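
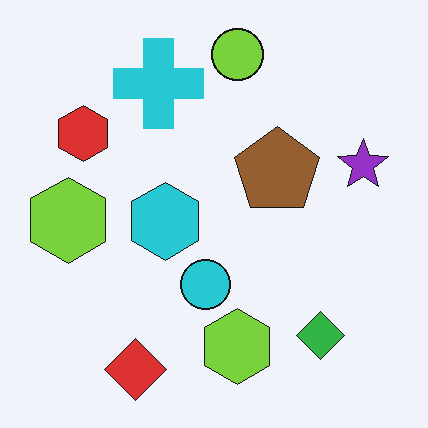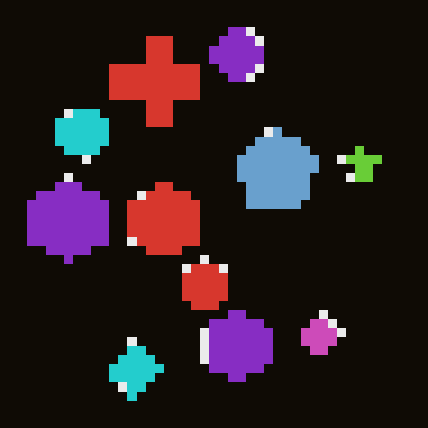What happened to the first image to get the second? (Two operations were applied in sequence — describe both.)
This is the original image color-inverted (negative), then coarsely pixelated.

The light background has become dark and every shape's color is its complement — a photographic negative. Shapes are reduced to large square blocks; fine edges and outlines are lost — a downscale-then-upscale (mosaic) effect.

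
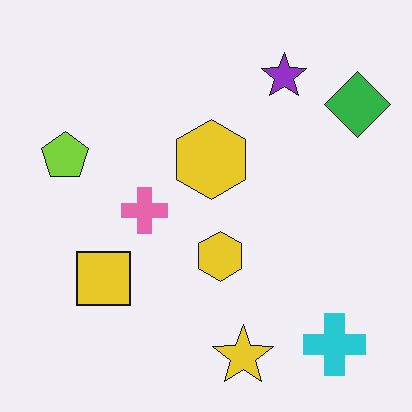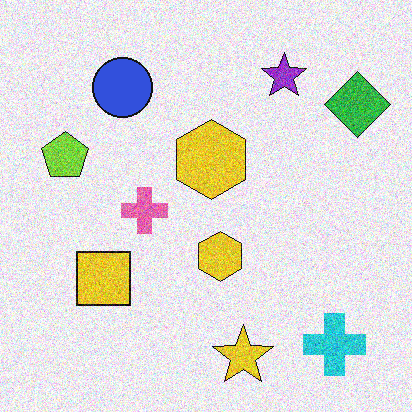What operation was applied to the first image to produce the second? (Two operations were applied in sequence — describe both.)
The image was degraded with a thick layer of grain, then overlaid with an additional blue circle.

Random speckle covers the whole image, including the flat background. A blue circle appears in the second image that is absent from the first.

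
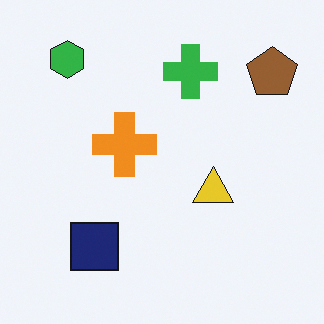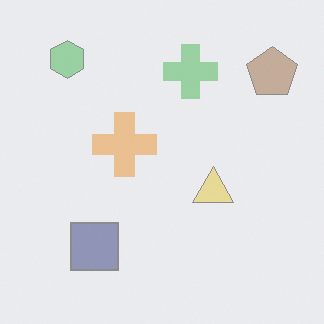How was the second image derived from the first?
It was washed out (contrast reduced).

Tones are pushed toward mid-grey across the whole image — a global contrast change.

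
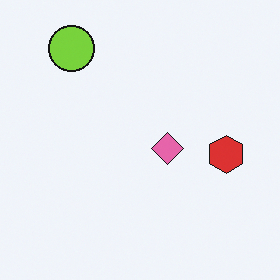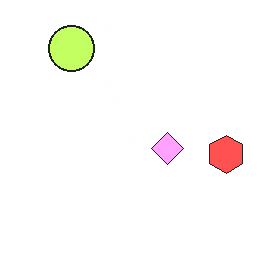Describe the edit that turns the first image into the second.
This is the original image noticeably brightened.

Every pixel — background and shapes alike — is uniformly brightened.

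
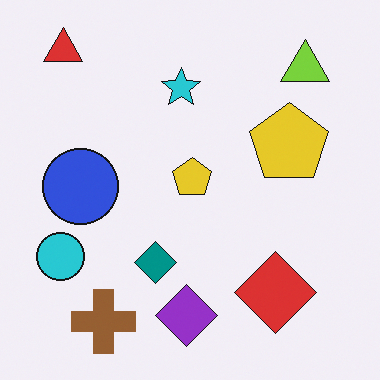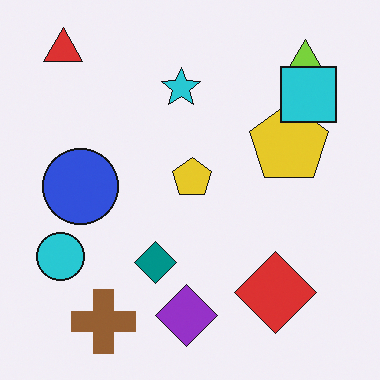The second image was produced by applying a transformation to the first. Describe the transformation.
The transformation is: overlaid with an additional cyan square.

A cyan square appears in the second image that is absent from the first.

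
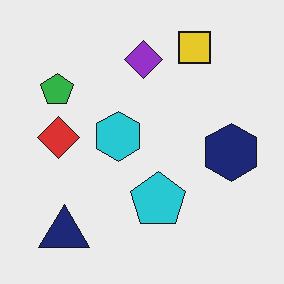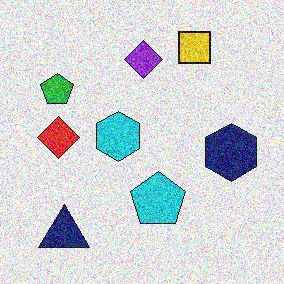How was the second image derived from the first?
The transformation is: degraded with heavy additive noise.

Random speckle covers the whole image, including the flat background.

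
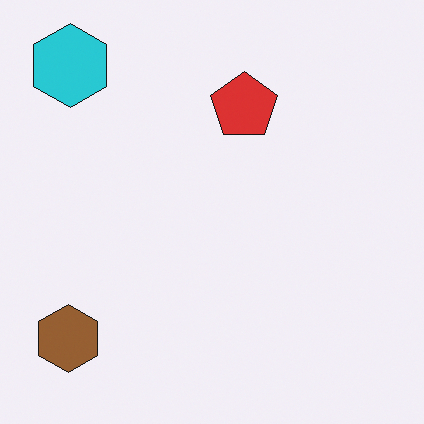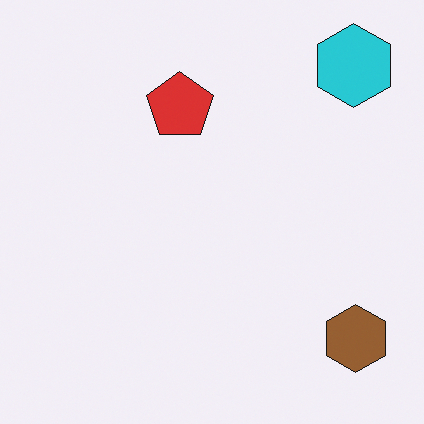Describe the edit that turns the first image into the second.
The second image is the first flipped horizontally (left ↔ right).

The brown hexagon is in the bottom-left of the first image and the bottom-right of the second — shapes on opposite sides of the vertical midline have swapped in a mirror flip.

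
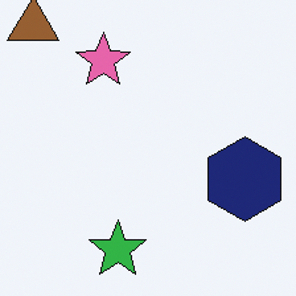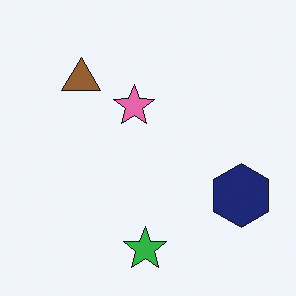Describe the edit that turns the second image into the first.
Cropped to a modestly smaller region and rescaled.

The visible shapes are larger and the field of view is narrower; shapes near the original edges may be partly or wholly outside the frame — a crop-and-rescale.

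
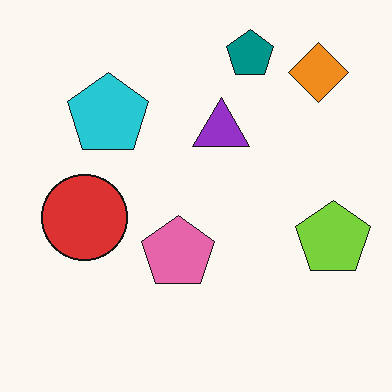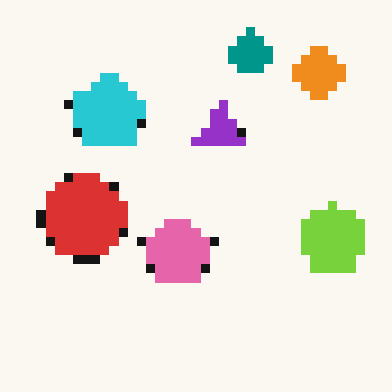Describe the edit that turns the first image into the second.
It was heavily pixelated into large blocks.

Shapes are reduced to large square blocks; fine edges and outlines are lost — a downscale-then-upscale (mosaic) effect.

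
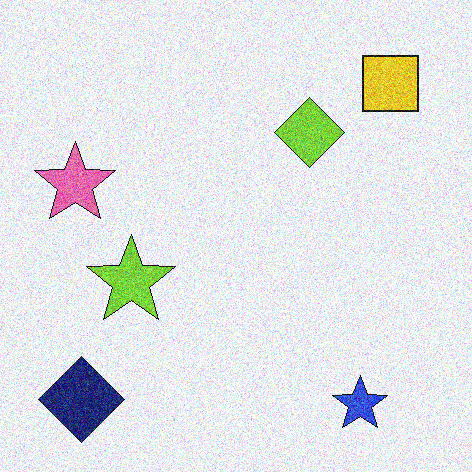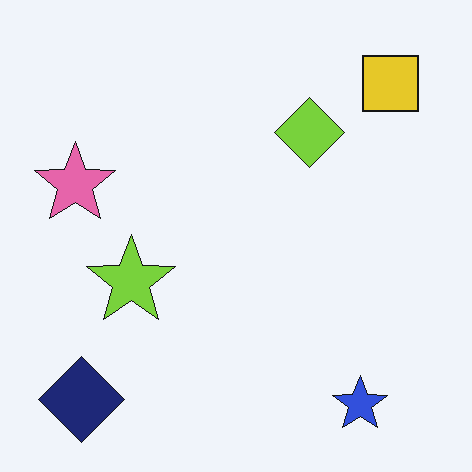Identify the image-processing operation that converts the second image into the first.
This is the original image degraded with strong gaussian noise.

Random speckle covers the whole image, including the flat background.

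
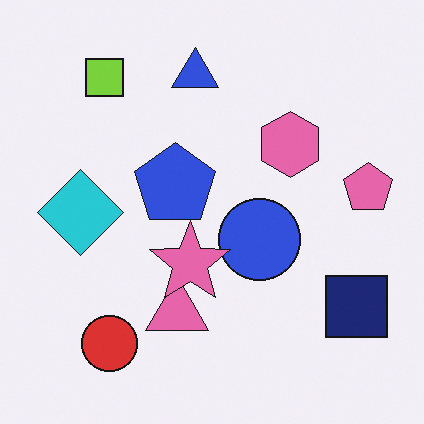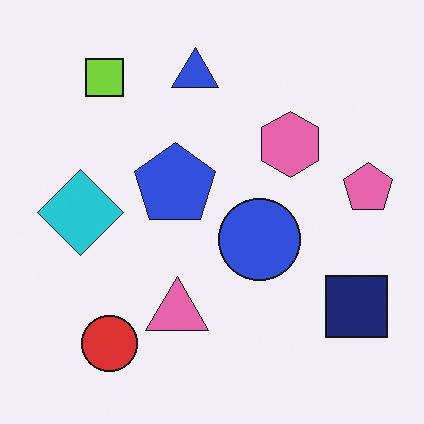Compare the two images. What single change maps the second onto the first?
It was overlaid with an additional pink star.

A pink star appears in the first image that is absent from the second.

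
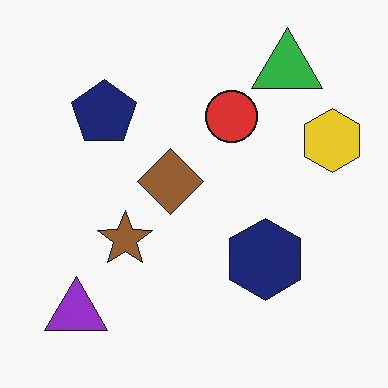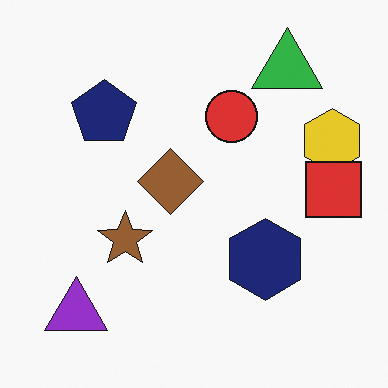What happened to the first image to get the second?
The transformation is: overlaid with an additional red square.

A red square appears in the second image that is absent from the first.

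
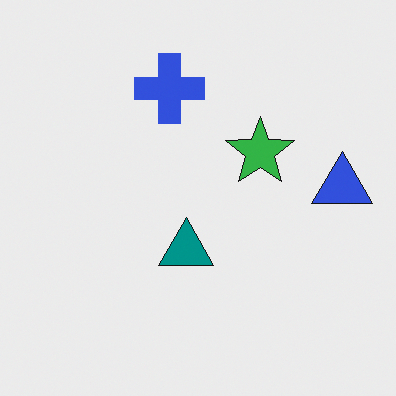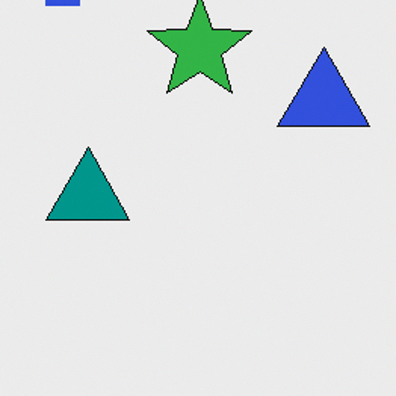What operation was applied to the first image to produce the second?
The transformation is: cropped to a modestly smaller region and rescaled.

The visible shapes are larger and the field of view is narrower; shapes near the original edges may be partly or wholly outside the frame — a crop-and-rescale.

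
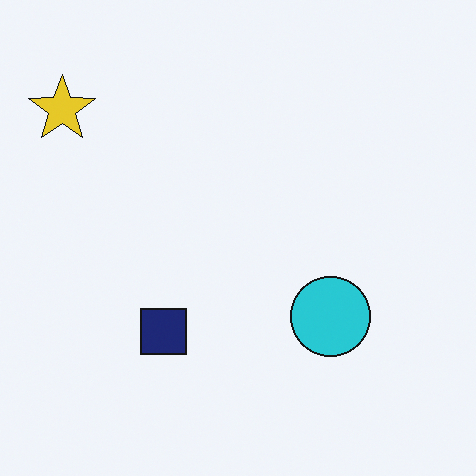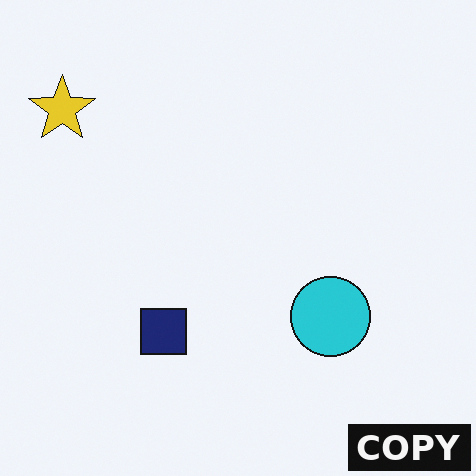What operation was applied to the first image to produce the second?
Watermarked with the text "COPY" in the lower-right corner.

A dark label reading "COPY" appears in the lower-right corner.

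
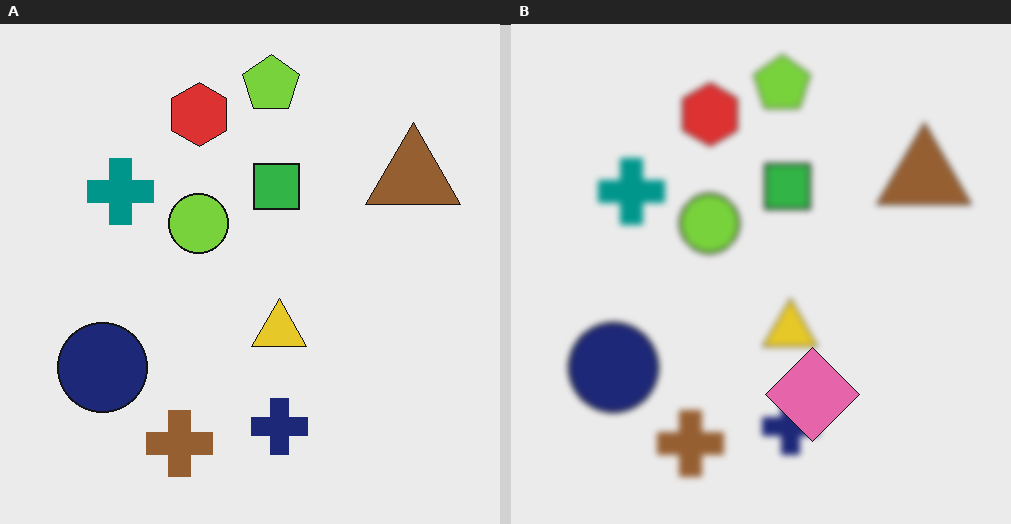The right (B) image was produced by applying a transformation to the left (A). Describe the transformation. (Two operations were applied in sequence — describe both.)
The right (B) image is the left (A) moderately blurred, then overlaid with an additional pink diamond.

Shape edges and outlines are uniformly softened across the whole image. A pink diamond appears in the right (B) image that is absent from the left (A).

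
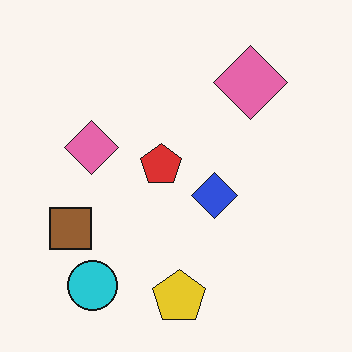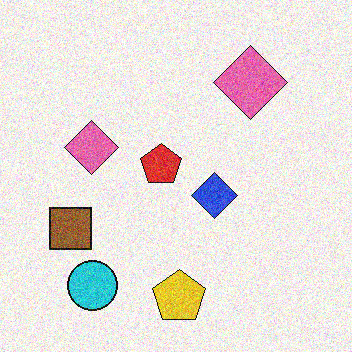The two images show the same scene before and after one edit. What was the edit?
The image was degraded with moderate additive noise.

Random speckle covers the whole image, including the flat background.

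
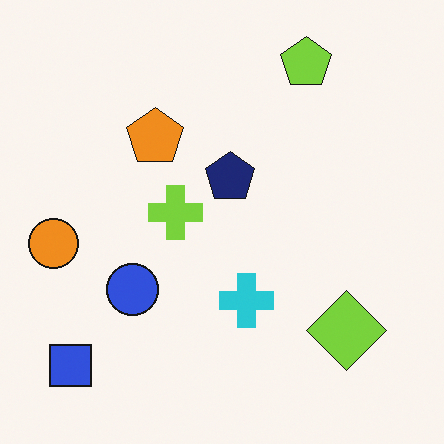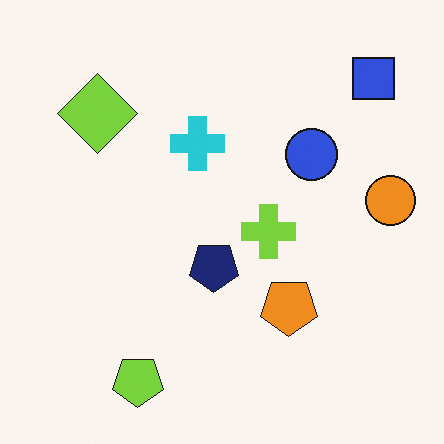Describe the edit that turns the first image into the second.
This is the original image rotated 180°.

The blue square sits in the bottom-left of the first image and the top-right of the second — consistent with a whole-image 180° rotation.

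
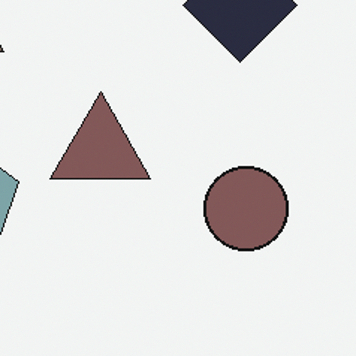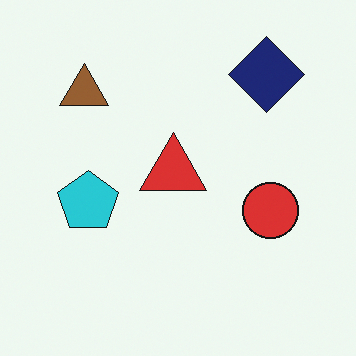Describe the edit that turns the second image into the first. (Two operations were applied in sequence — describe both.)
Made much more muted (saturation change), then cropped to a modestly smaller region and rescaled.

All colors are more muted and greyish — a global saturation change. The visible shapes are larger and the field of view is narrower; shapes near the original edges may be partly or wholly outside the frame — a crop-and-rescale.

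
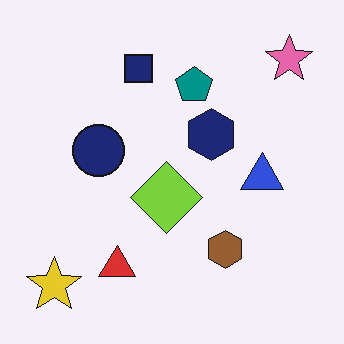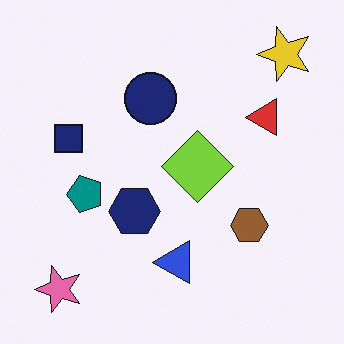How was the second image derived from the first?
It was transposed (reflected across the top-left ↔ bottom-right diagonal).

Shapes have swapped their row and column positions — what was in the top-right is now in the bottom-left — a diagonal reflection.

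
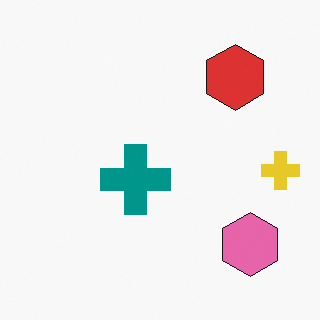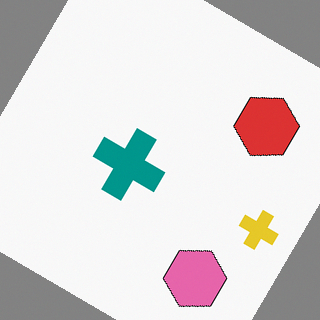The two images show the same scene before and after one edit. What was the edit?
The image was rotated clockwise by a large amount — several tens of degrees.

Every shape is tilted by the same angle and the image corners show triangular fill wedges — a whole-image rotation by a non-right angle.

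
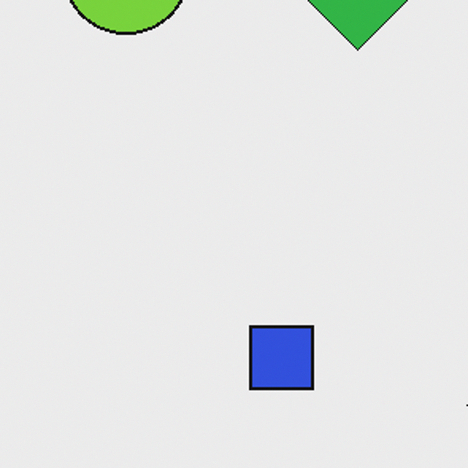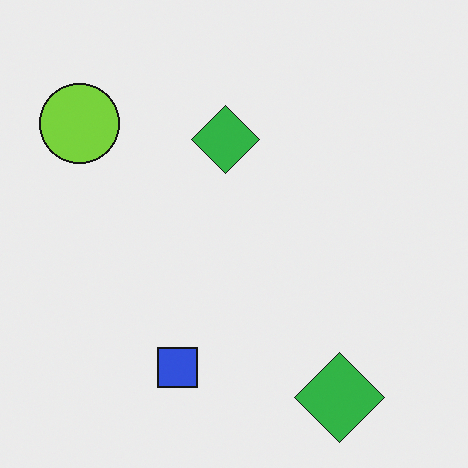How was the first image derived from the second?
The first image is the second cropped to a modestly smaller region and rescaled.

The visible shapes are larger and the field of view is narrower; shapes near the original edges may be partly or wholly outside the frame — a crop-and-rescale.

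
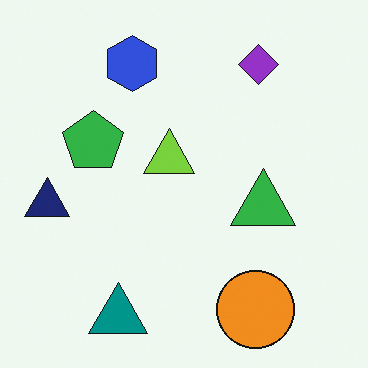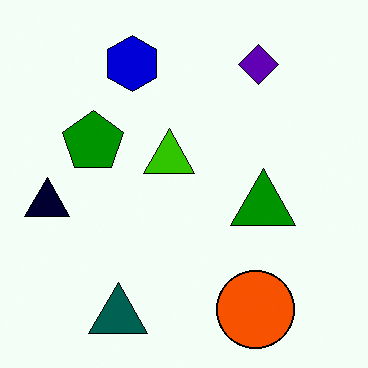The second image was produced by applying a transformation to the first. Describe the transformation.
Boosted in contrast.

Tones are pushed away from mid-grey across the whole image — a global contrast change.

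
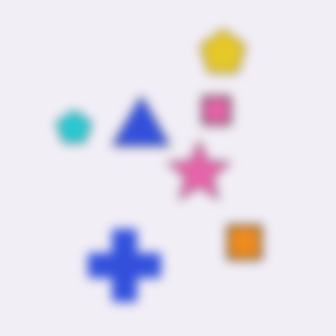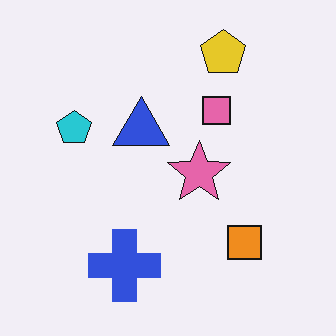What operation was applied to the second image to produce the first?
The image was heavily blurred.

Shape edges and outlines are uniformly softened across the whole image.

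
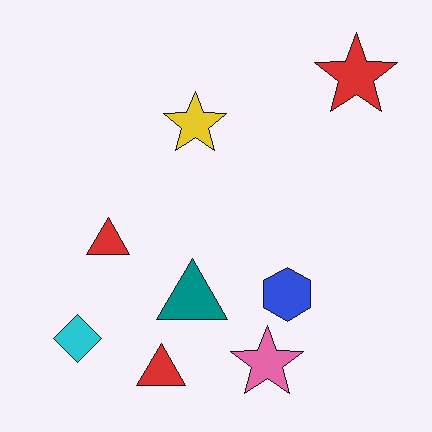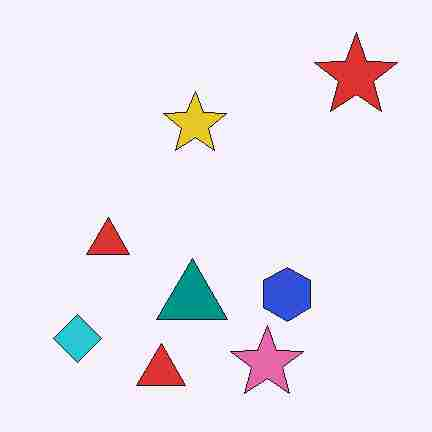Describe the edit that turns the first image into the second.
This is the original image degraded with heavy JPEG compression.

Blocky 8×8 compression artifacts appear around shape edges and the flat background shows ringing — characteristic JPEG degradation.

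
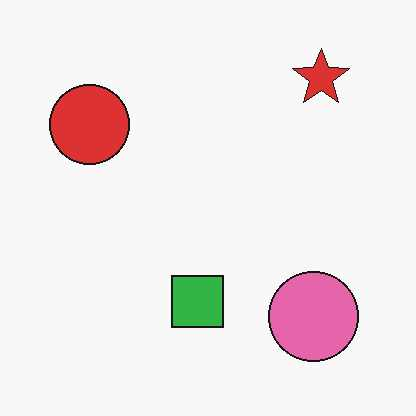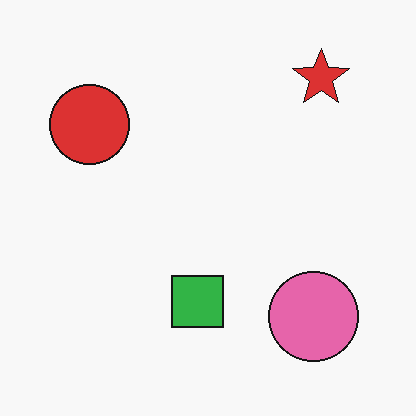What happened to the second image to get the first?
Given moderate JPEG compression.

Blocky 8×8 compression artifacts appear around shape edges and the flat background shows ringing — characteristic JPEG degradation.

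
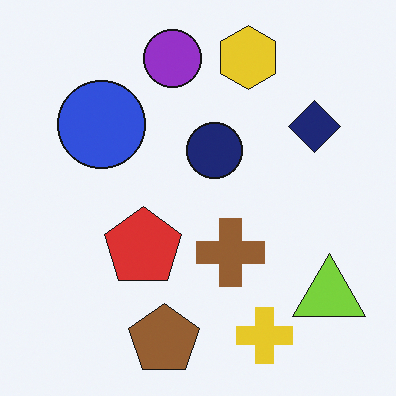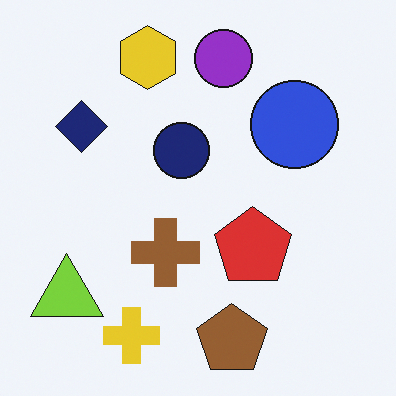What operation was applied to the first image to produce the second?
The second image is the first flipped horizontally (left ↔ right).

The lime triangle is in the bottom-right of the first image and the bottom-left of the second — shapes on opposite sides of the vertical midline have swapped in a mirror flip.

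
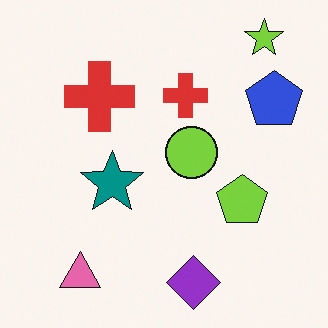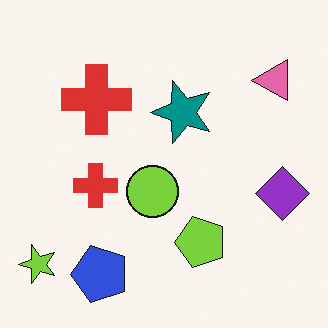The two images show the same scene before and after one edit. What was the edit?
The image was transposed (reflected across the top-left ↔ bottom-right diagonal).

Shapes have swapped their row and column positions — what was in the top-right is now in the bottom-left — a diagonal reflection.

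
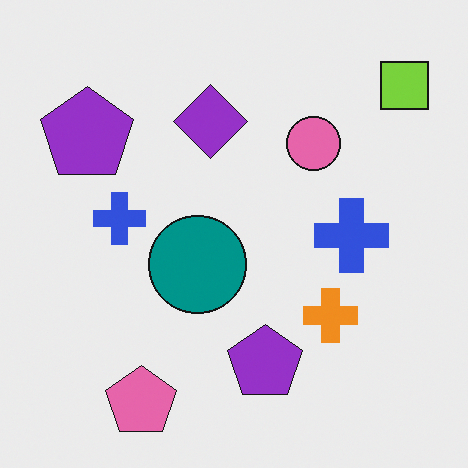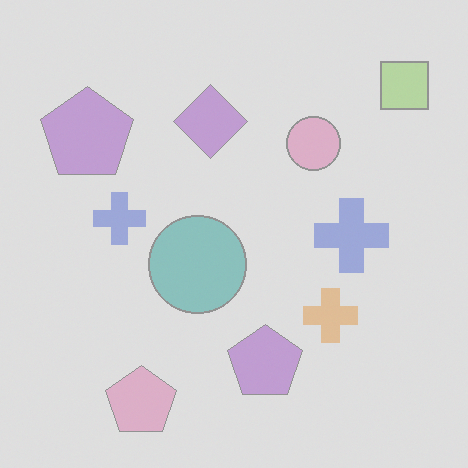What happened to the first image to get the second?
It was given much lower contrast.

Tones are pushed toward mid-grey across the whole image — a global contrast change.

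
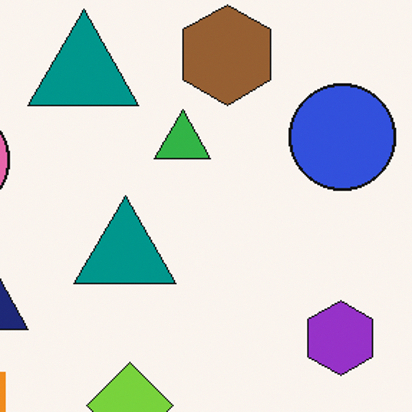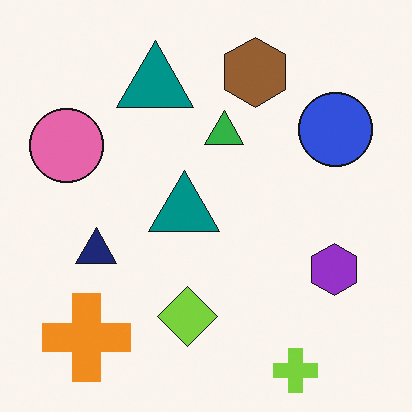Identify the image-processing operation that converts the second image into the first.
This is the original image cropped slightly and scaled back up.

The visible shapes are larger and the field of view is narrower; shapes near the original edges may be partly or wholly outside the frame — a crop-and-rescale.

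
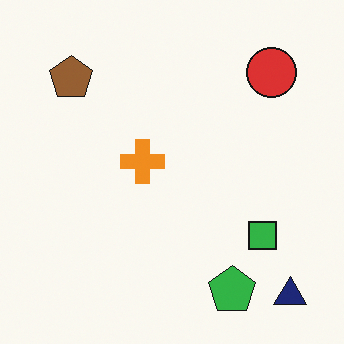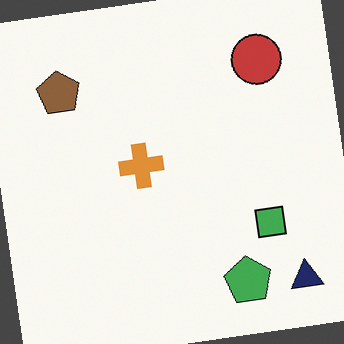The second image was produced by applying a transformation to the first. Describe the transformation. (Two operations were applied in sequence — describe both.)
The second image is the first slightly desaturated, then rotated counter-clockwise by a slight angle.

All colors are more muted and greyish — a global saturation change. Every shape is tilted by the same angle and the image corners show triangular fill wedges — a whole-image rotation by a non-right angle.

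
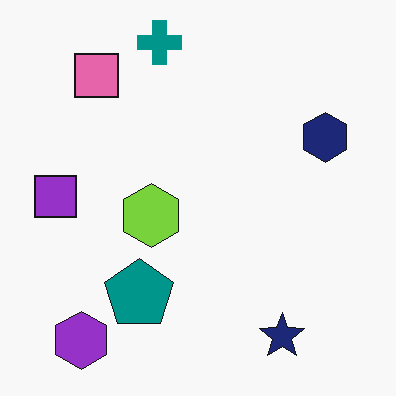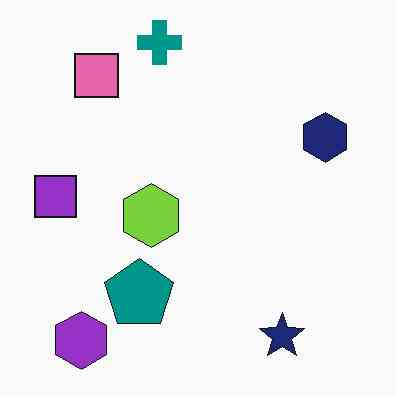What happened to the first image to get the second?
This is the original image JPEG-compressed with visible artifacts.

Blocky 8×8 compression artifacts appear around shape edges and the flat background shows ringing — characteristic JPEG degradation.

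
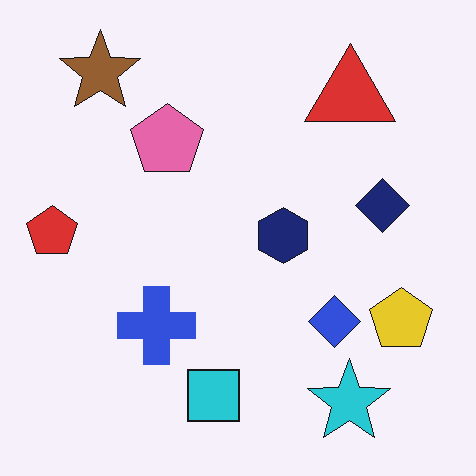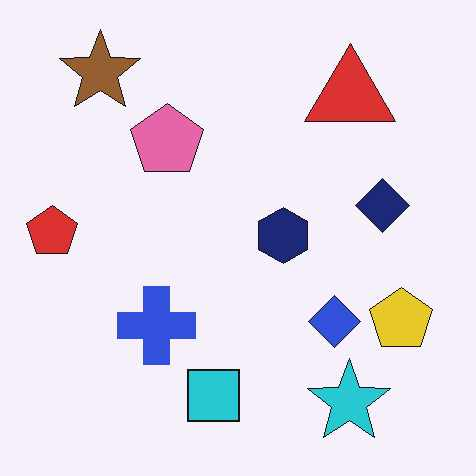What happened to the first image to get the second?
It was given moderate JPEG compression.

Blocky 8×8 compression artifacts appear around shape edges and the flat background shows ringing — characteristic JPEG degradation.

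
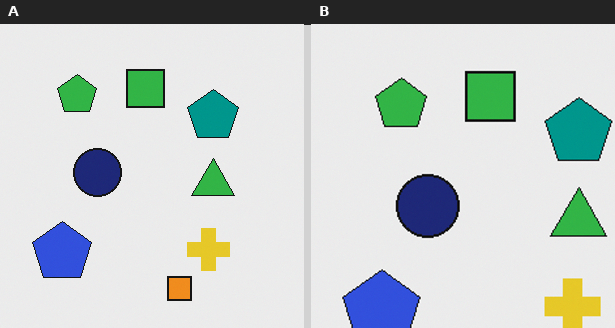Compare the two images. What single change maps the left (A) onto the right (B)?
The image was cropped to a modestly smaller region and rescaled.

The visible shapes are larger and the field of view is narrower; shapes near the original edges may be partly or wholly outside the frame — a crop-and-rescale.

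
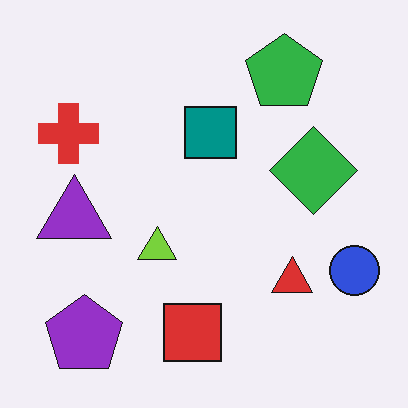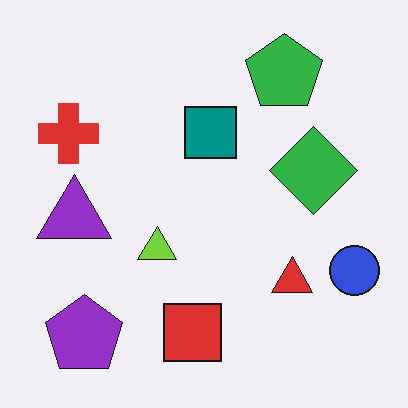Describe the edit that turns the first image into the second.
It was given moderate JPEG compression.

Blocky 8×8 compression artifacts appear around shape edges and the flat background shows ringing — characteristic JPEG degradation.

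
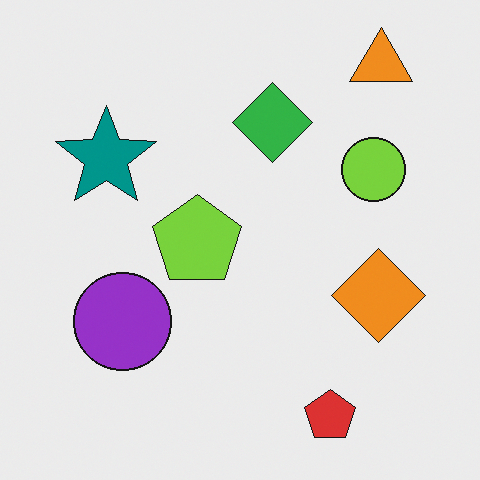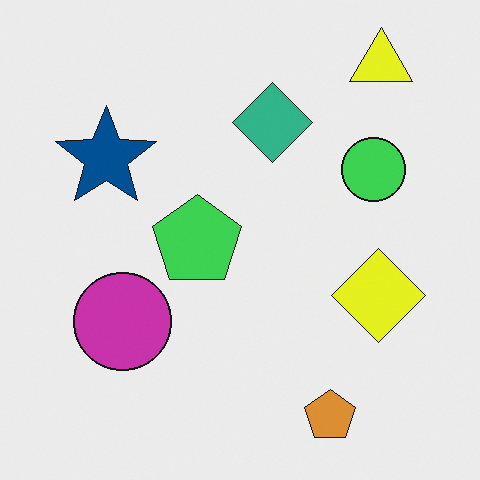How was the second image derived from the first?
This is the original image hue-shifted slightly.

Every shape's color has rotated by the same amount around the hue wheel — a uniform hue shift.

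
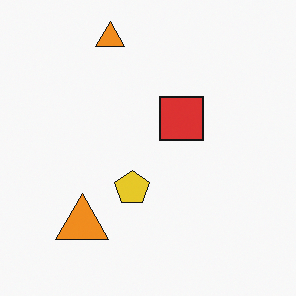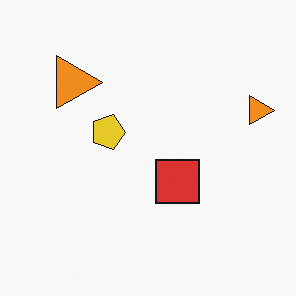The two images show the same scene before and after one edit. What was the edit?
This is the original image rotated 90° clockwise.

The red square sits in the center of the first image and the center of the second — consistent with a whole-image 90° clockwise rotation.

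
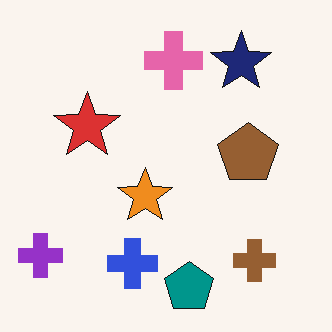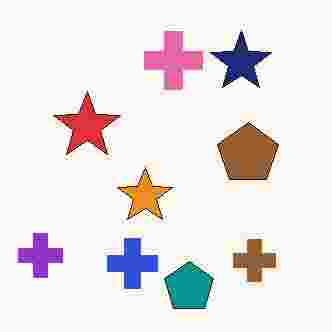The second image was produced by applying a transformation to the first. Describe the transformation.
The second image is the first heavily JPEG-compressed with obvious blocking artifacts.

Blocky 8×8 compression artifacts appear around shape edges and the flat background shows ringing — characteristic JPEG degradation.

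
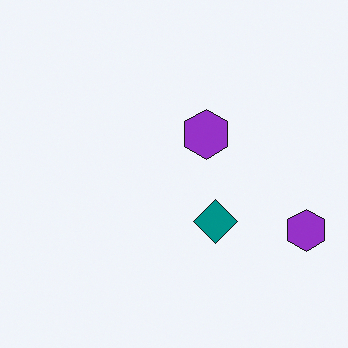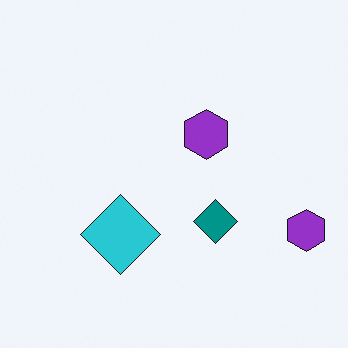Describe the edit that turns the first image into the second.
Overlaid with an additional cyan diamond.

A cyan diamond appears in the second image that is absent from the first.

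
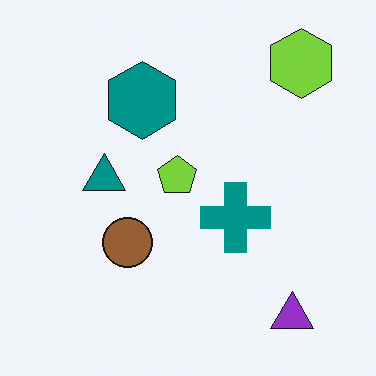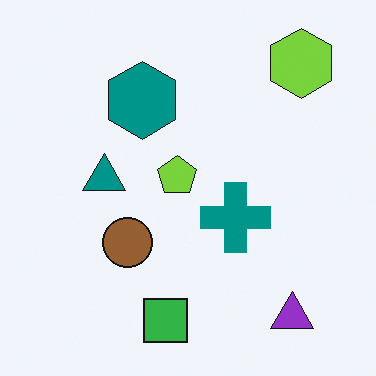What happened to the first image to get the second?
The transformation is: overlaid with an additional green square.

A green square appears in the second image that is absent from the first.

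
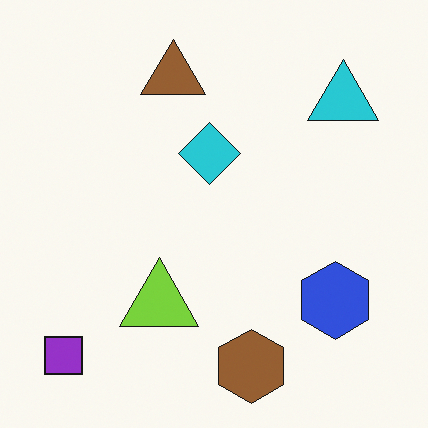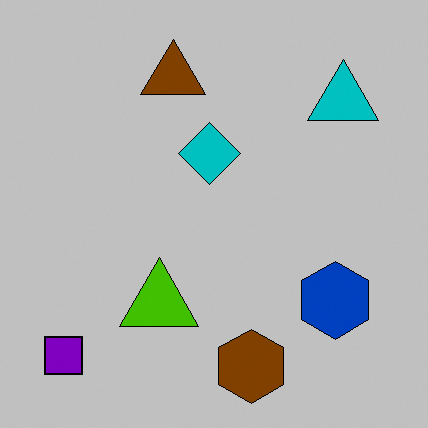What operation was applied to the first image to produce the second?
This is the original image aggressively posterized.

Each flat color has snapped to a coarser quantized level — most visibly, the near-white background has dropped to a flat grey.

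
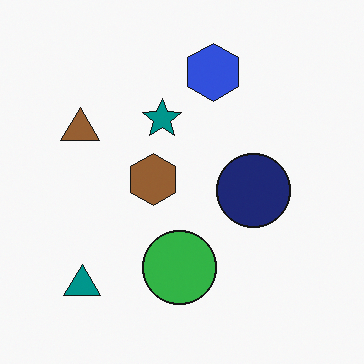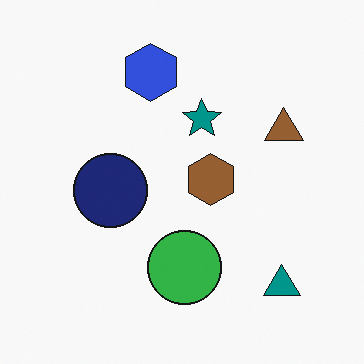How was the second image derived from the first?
The second image is the first flipped horizontally (left ↔ right).

The brown triangle is in the left of the first image and the right of the second — shapes on opposite sides of the vertical midline have swapped in a mirror flip.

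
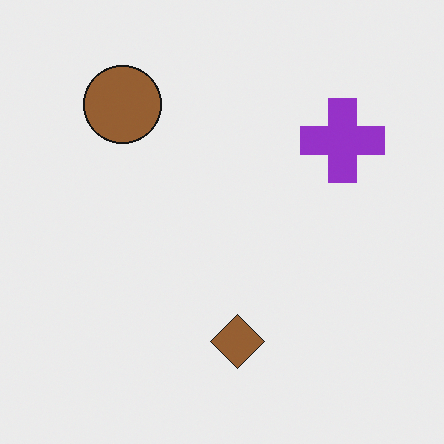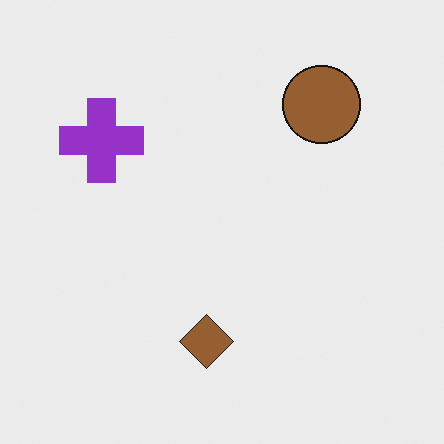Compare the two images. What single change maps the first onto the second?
The second image is the first flipped horizontally (left ↔ right).

The purple cross is in the top-right of the first image and the top-left of the second — shapes on opposite sides of the vertical midline have swapped in a mirror flip.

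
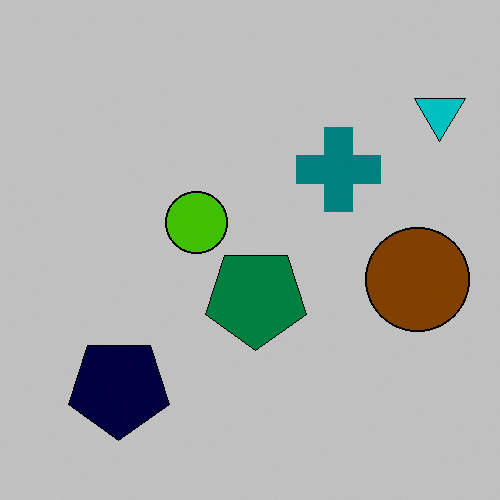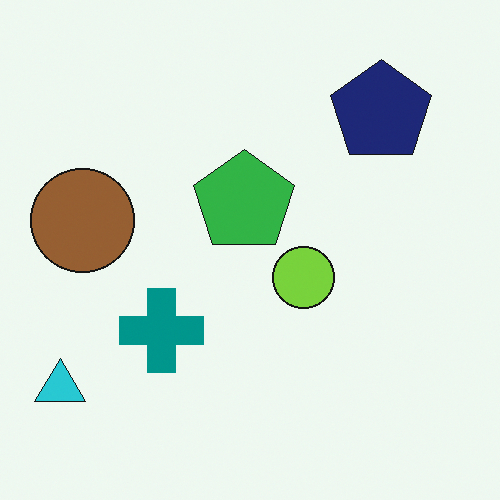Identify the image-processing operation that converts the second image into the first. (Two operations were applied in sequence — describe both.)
It was rotated 180°, then aggressively posterized.

The cyan triangle sits in the bottom-left of the second image and the top-right of the first — consistent with a whole-image 180° rotation. Each flat color has snapped to a coarser quantized level — most visibly, the near-white background has dropped to a flat grey.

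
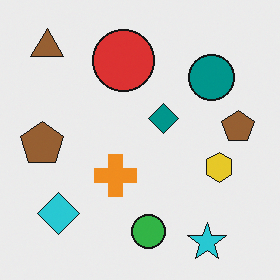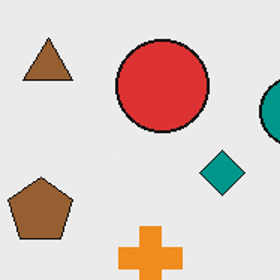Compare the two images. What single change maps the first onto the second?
This is the original image cropped slightly and scaled back up.

The visible shapes are larger and the field of view is narrower; shapes near the original edges may be partly or wholly outside the frame — a crop-and-rescale.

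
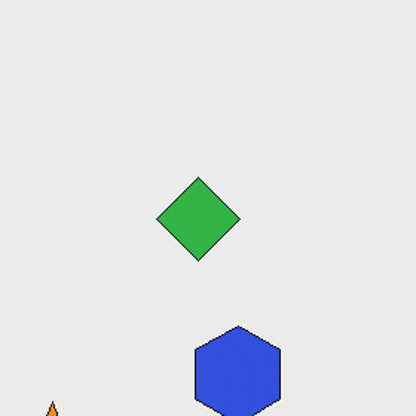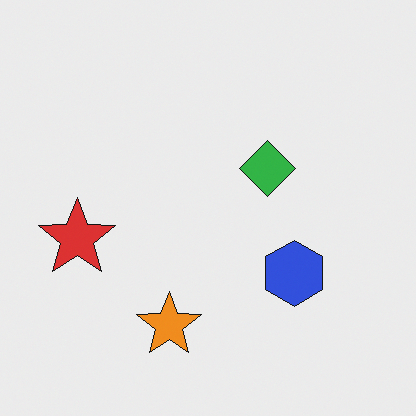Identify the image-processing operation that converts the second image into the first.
It was cropped slightly and scaled back up.

The visible shapes are larger and the field of view is narrower; shapes near the original edges may be partly or wholly outside the frame — a crop-and-rescale.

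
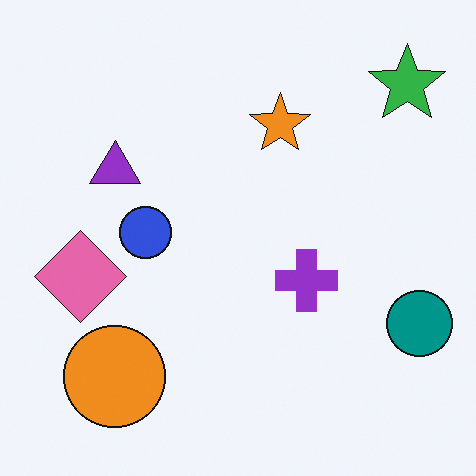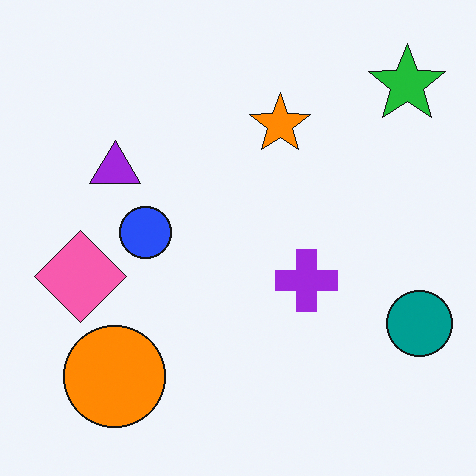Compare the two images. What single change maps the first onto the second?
The transformation is: slightly oversaturated.

All colors are more vivid — a global saturation change.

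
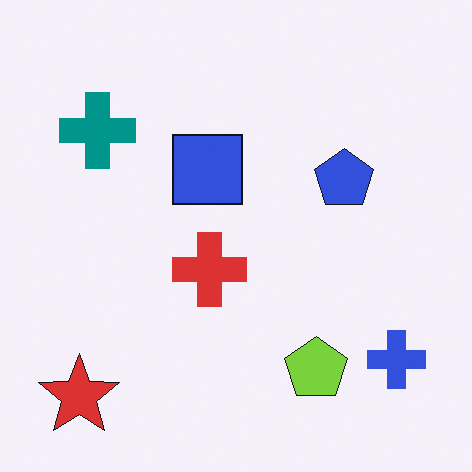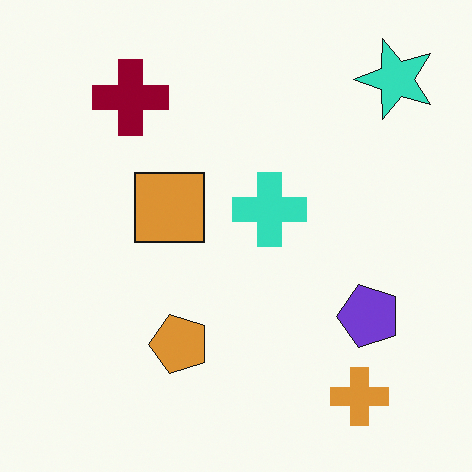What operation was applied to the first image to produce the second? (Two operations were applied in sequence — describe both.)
The image was transposed (reflected across the top-left ↔ bottom-right diagonal), then hue-shifted through roughly half the color wheel.

Shapes have swapped their row and column positions — what was in the top-right is now in the bottom-left — a diagonal reflection. Every shape's color has rotated by the same amount around the hue wheel — a uniform hue shift.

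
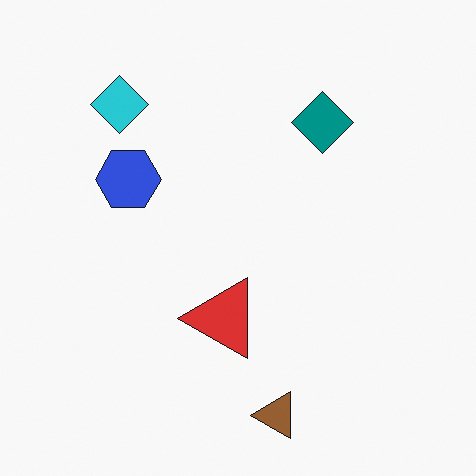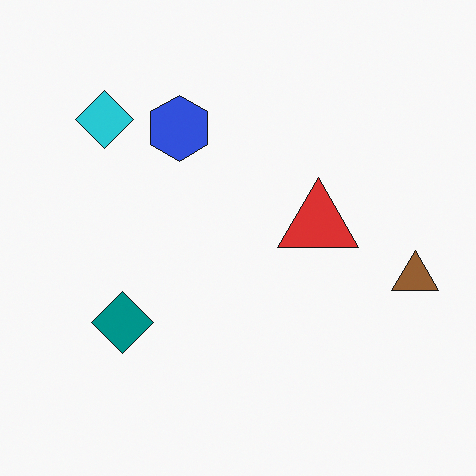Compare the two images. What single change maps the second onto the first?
The transformation is: transposed (reflected across the top-left ↔ bottom-right diagonal).

Shapes have swapped their row and column positions — what was in the top-right is now in the bottom-left — a diagonal reflection.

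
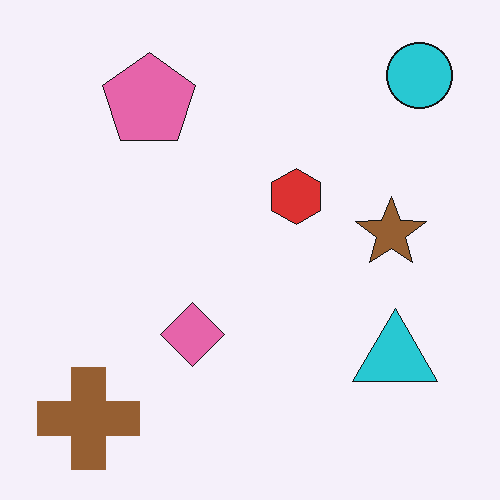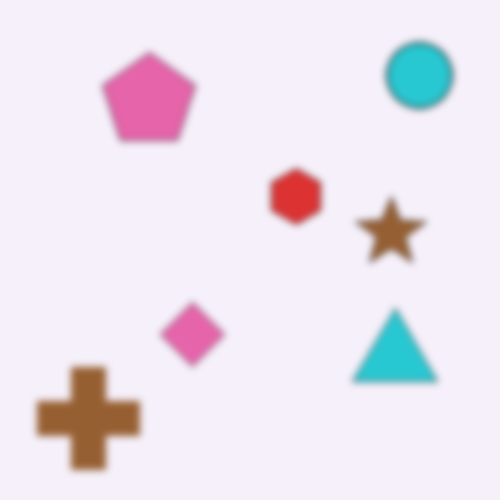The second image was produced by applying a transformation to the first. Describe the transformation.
Noticeably gaussian-blurred.

Shape edges and outlines are uniformly softened across the whole image.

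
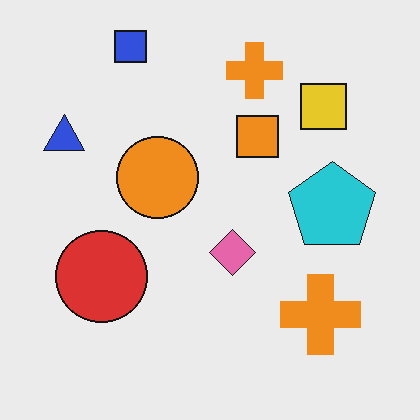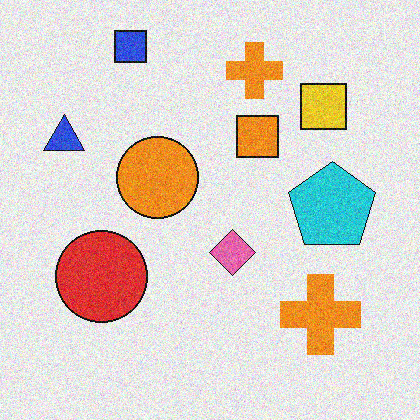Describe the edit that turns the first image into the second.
The transformation is: degraded with moderate additive noise.

Random speckle covers the whole image, including the flat background.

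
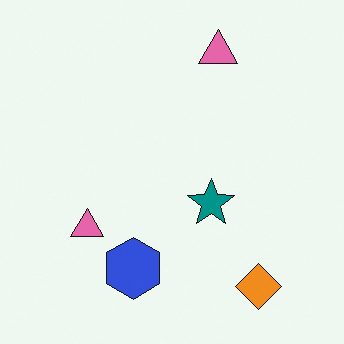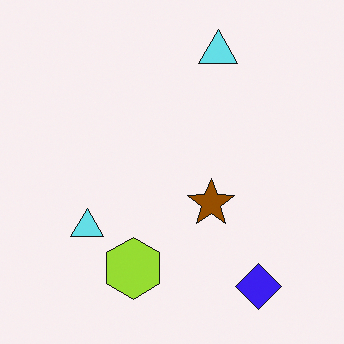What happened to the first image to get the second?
It was hue-shifted through roughly half the color wheel.

Every shape's color has rotated by the same amount around the hue wheel — a uniform hue shift.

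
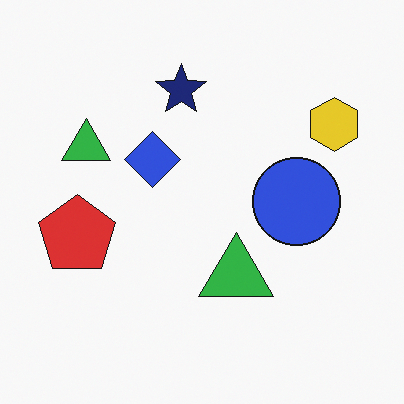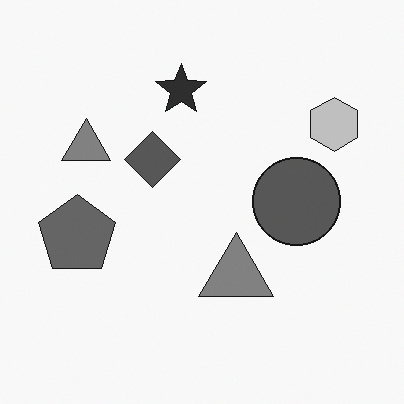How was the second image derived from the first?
The transformation is: converted to grayscale.

All color is removed — every shape is now a shade of grey.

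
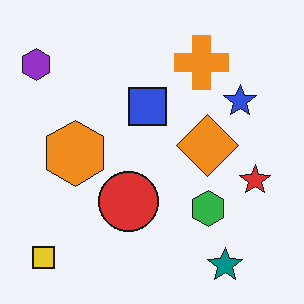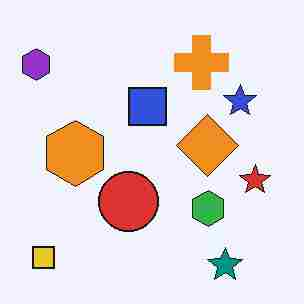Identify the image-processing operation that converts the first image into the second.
The image was degraded with heavy JPEG compression.

Blocky 8×8 compression artifacts appear around shape edges and the flat background shows ringing — characteristic JPEG degradation.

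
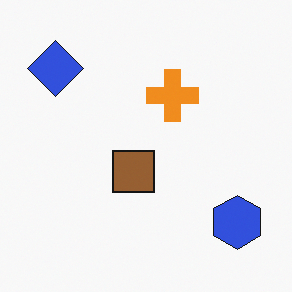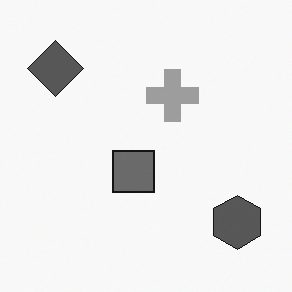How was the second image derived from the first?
Converted to grayscale.

All color is removed — every shape is now a shade of grey.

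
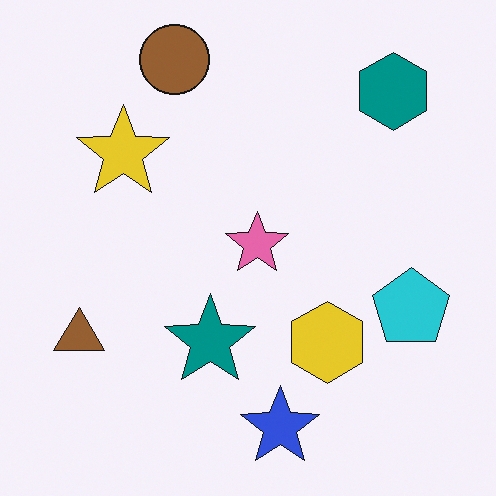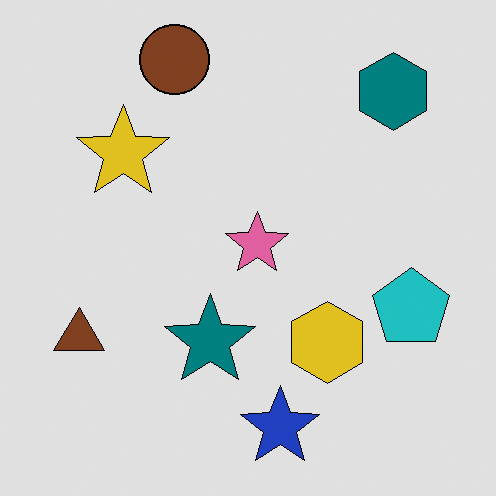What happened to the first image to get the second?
This is the original image posterized to a reduced palette.

Each flat color has snapped to a coarser quantized level — most visibly, the near-white background has dropped to a flat grey.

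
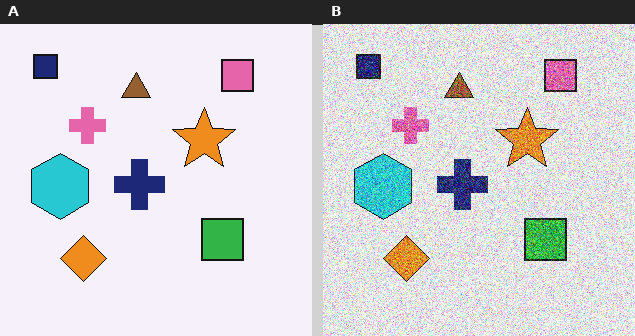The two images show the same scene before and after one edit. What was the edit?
The transformation is: degraded with heavy additive noise.

Random speckle covers the whole image, including the flat background.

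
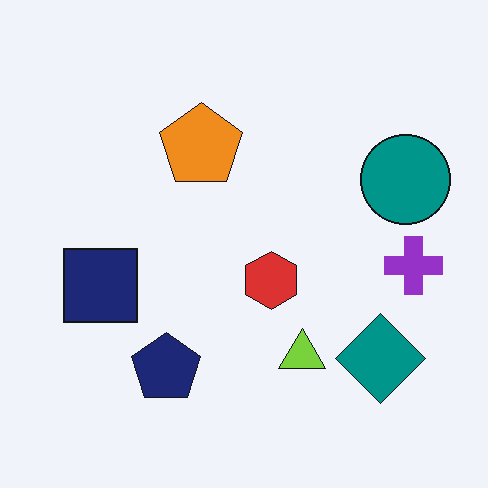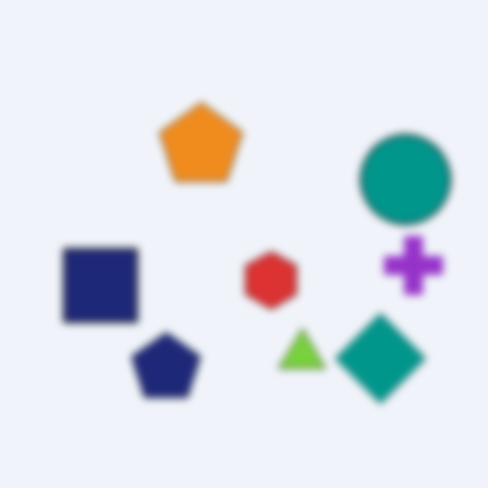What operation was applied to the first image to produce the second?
The second image is the first noticeably gaussian-blurred.

Shape edges and outlines are uniformly softened across the whole image.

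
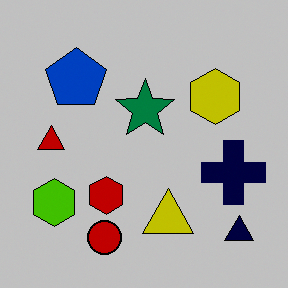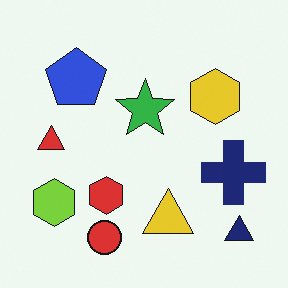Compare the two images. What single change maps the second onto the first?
The transformation is: aggressively posterized.

Each flat color has snapped to a coarser quantized level — most visibly, the near-white background has dropped to a flat grey.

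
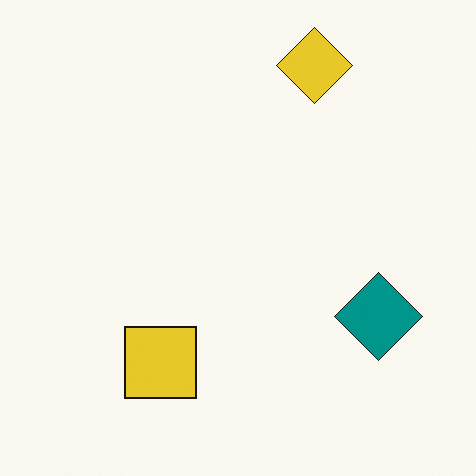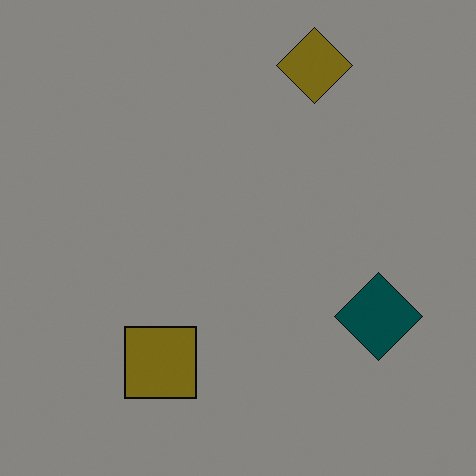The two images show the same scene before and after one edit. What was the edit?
The image was darkened a lot.

Every pixel — background and shapes alike — is uniformly darkened.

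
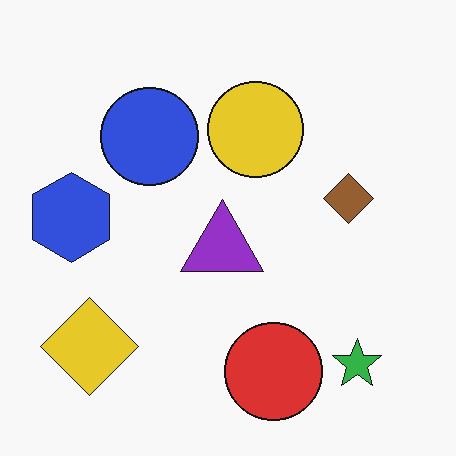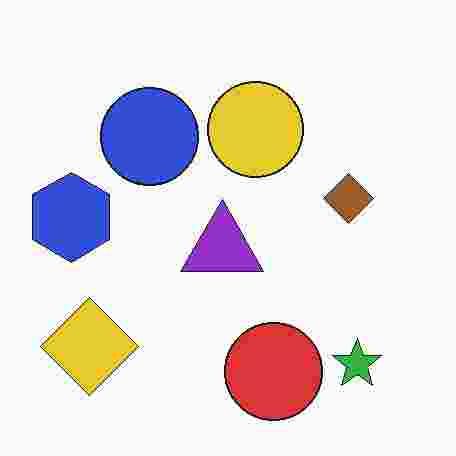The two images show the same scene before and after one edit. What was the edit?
The transformation is: degraded with heavy JPEG compression.

Blocky 8×8 compression artifacts appear around shape edges and the flat background shows ringing — characteristic JPEG degradation.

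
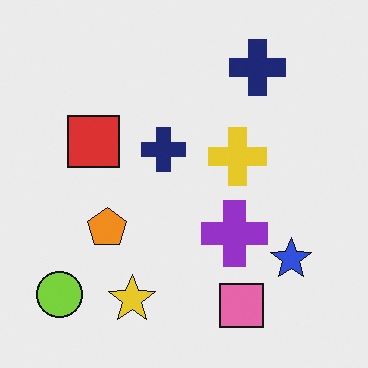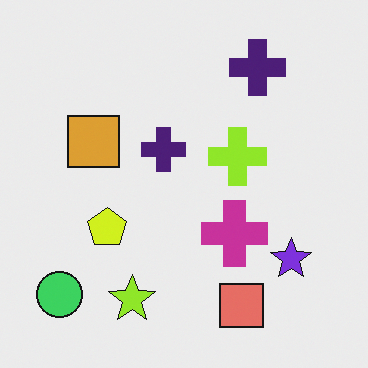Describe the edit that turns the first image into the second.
It was hue-shifted slightly.

Every shape's color has rotated by the same amount around the hue wheel — a uniform hue shift.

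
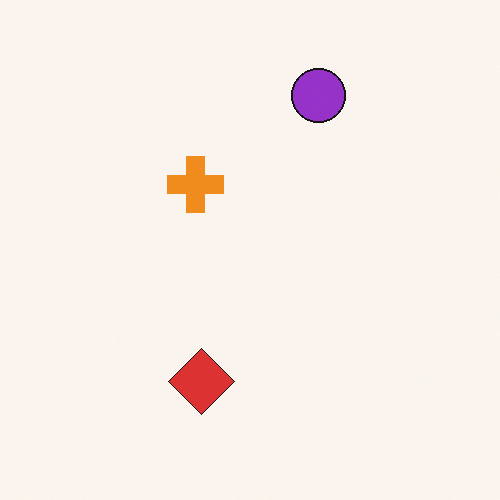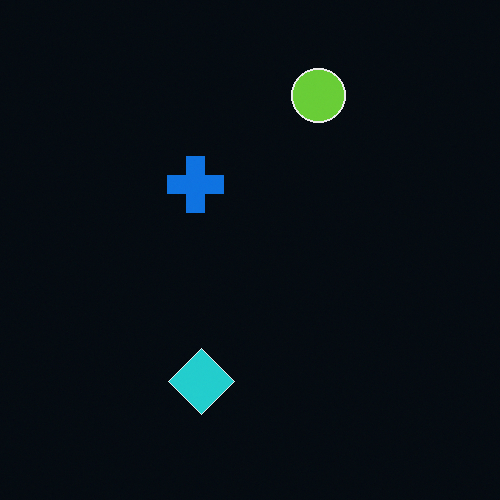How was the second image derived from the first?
Color-inverted (negative).

The light background has become dark and every shape's color is its complement — a photographic negative.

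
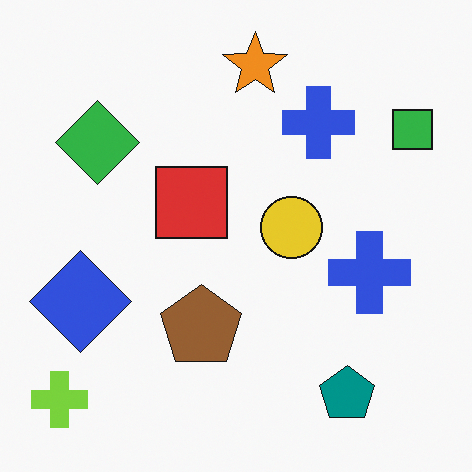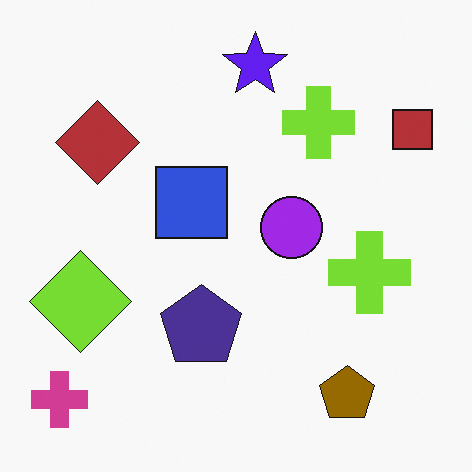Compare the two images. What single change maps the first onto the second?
The transformation is: hue-shifted by a large amount.

Every shape's color has rotated by the same amount around the hue wheel — a uniform hue shift.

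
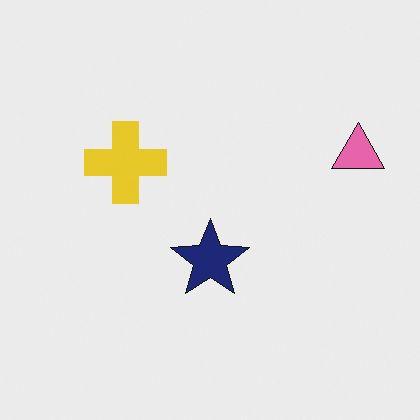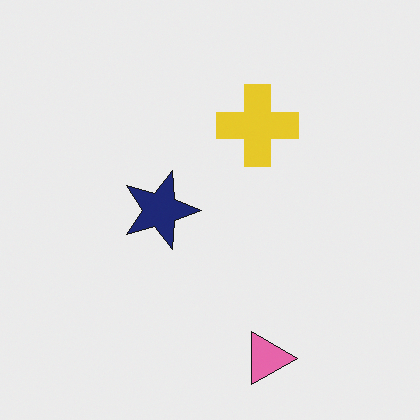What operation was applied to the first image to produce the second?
The second image is the first rotated 90° clockwise.

The pink triangle sits in the right of the first image and the bottom of the second — consistent with a whole-image 90° clockwise rotation.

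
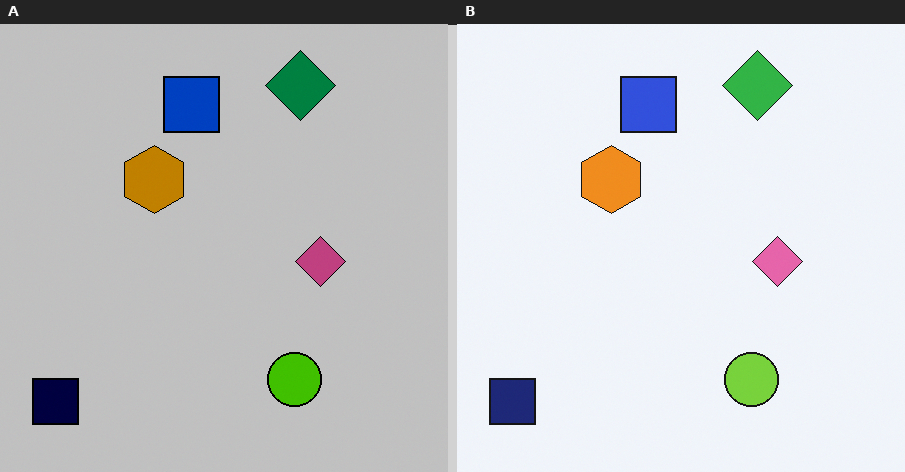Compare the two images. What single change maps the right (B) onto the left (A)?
The transformation is: heavily posterized to just a handful of flat colors.

Each flat color has snapped to a coarser quantized level — most visibly, the near-white background has dropped to a flat grey.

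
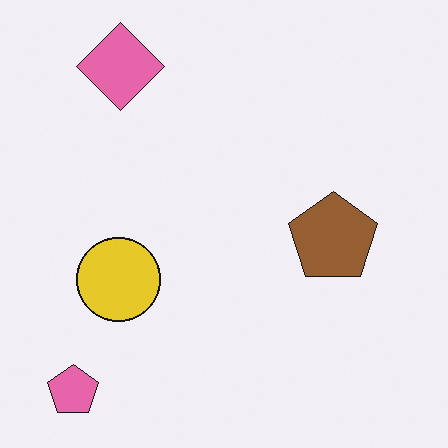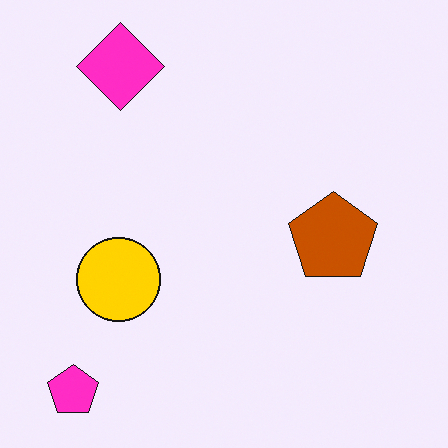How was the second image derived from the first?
The second image is the first made much more vivid (saturation change).

All colors are more vivid — a global saturation change.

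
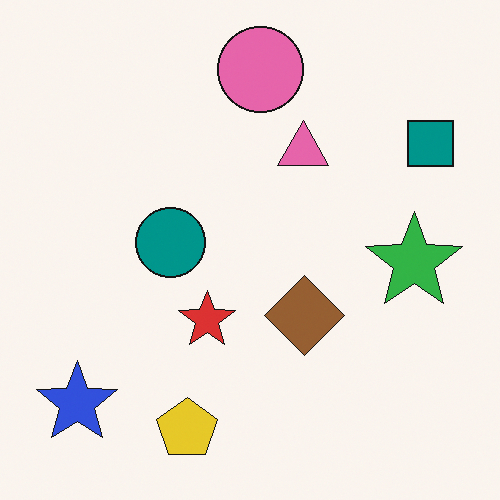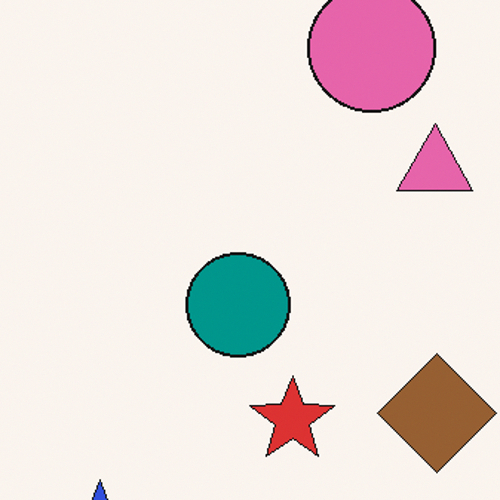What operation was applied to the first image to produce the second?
The image was cropped to a modestly smaller region and rescaled.

The visible shapes are larger and the field of view is narrower; shapes near the original edges may be partly or wholly outside the frame — a crop-and-rescale.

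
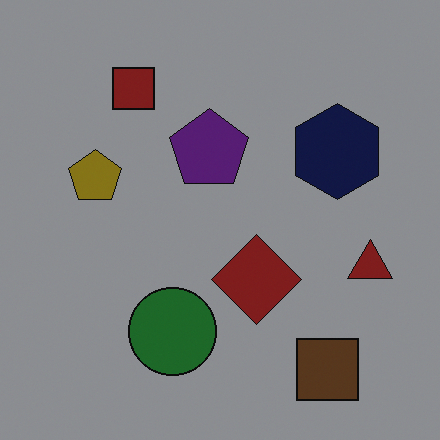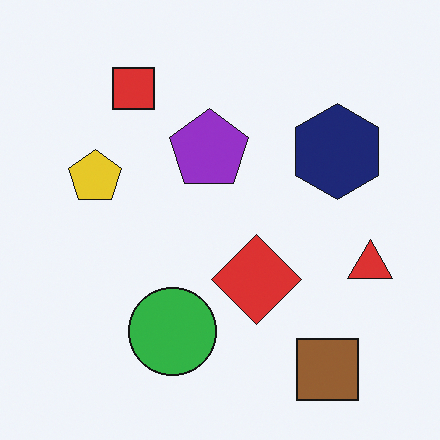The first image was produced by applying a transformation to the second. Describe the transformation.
The first image is the second noticeably darkened.

Every pixel — background and shapes alike — is uniformly darkened.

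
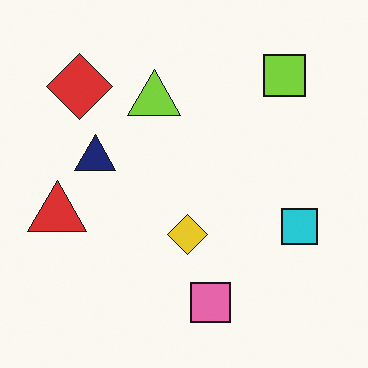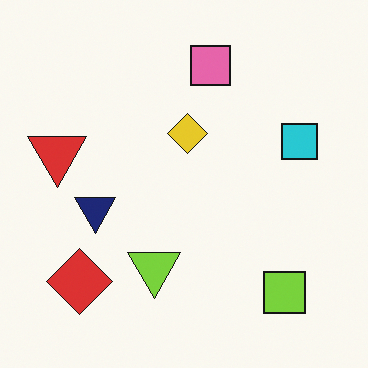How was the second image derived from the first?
The second image is the first flipped vertically (top ↔ bottom).

The pink square is in the bottom of the first image and the top of the second — shapes on opposite sides of the horizontal midline have swapped in a mirror flip.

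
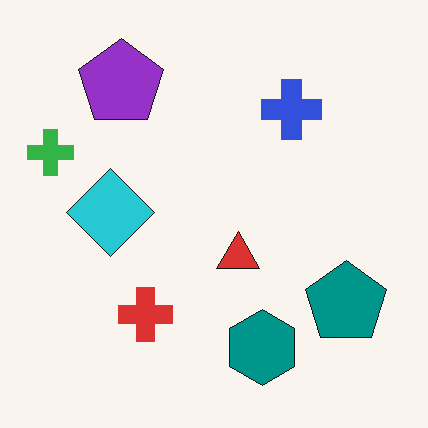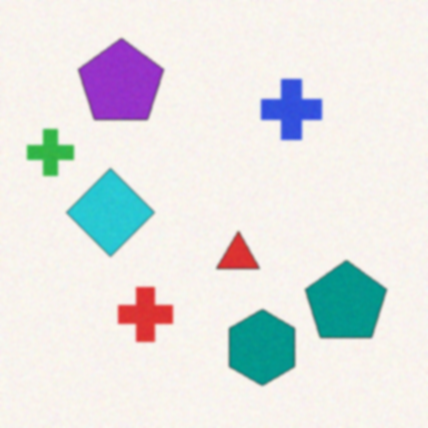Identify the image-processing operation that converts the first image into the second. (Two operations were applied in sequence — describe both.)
It was degraded with subtle gaussian noise, then given a subtle gaussian blur.

Random speckle covers the whole image, including the flat background. Shape edges and outlines are uniformly softened across the whole image.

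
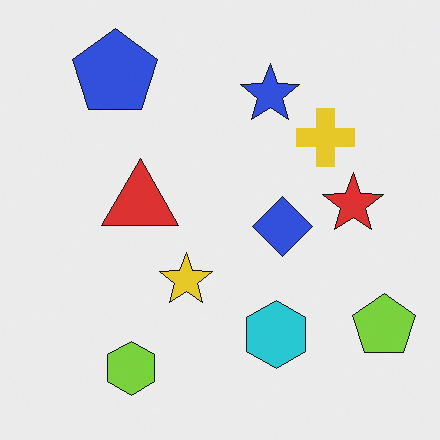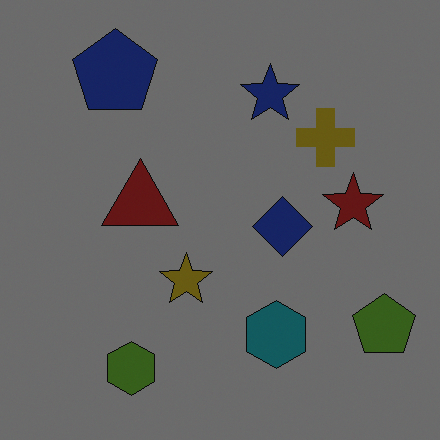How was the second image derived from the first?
This is the original image noticeably darkened.

Every pixel — background and shapes alike — is uniformly darkened.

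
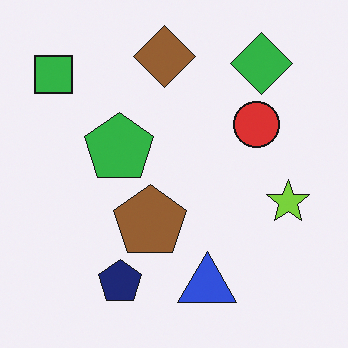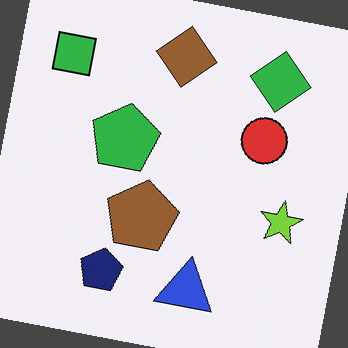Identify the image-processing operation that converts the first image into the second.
This is the original image rotated clockwise by a small amount.

Every shape is tilted by the same angle and the image corners show triangular fill wedges — a whole-image rotation by a non-right angle.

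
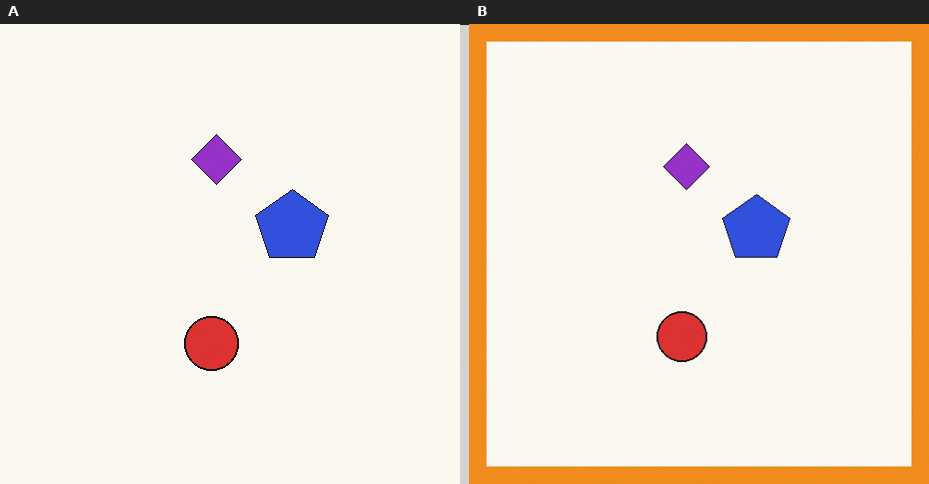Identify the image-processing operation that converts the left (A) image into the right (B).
The right (B) image is the left (A) framed with a orange border.

A solid orange frame runs around the edge of the right (B) image, with the content slightly shrunk inside it.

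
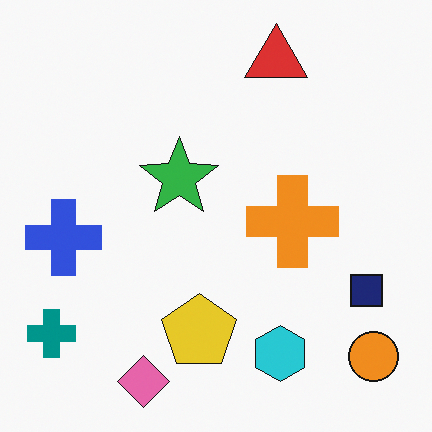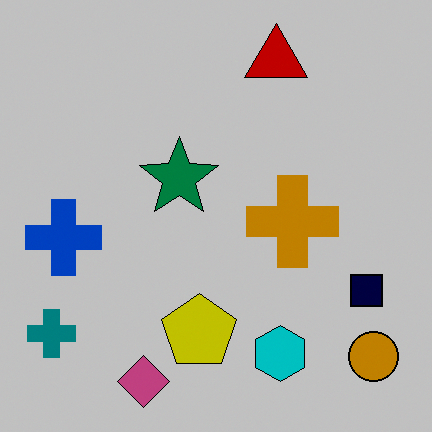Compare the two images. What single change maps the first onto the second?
The transformation is: aggressively posterized.

Each flat color has snapped to a coarser quantized level — most visibly, the near-white background has dropped to a flat grey.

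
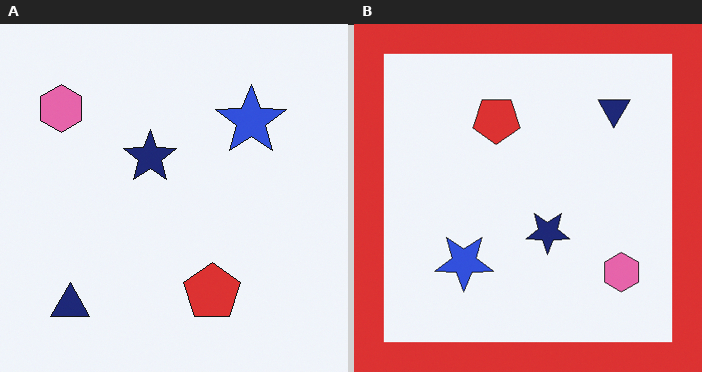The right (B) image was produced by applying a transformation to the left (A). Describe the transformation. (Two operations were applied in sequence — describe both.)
The image was rotated 180°, then framed with a red border.

The navy triangle sits in the bottom-left of the left (A) image and the top-right of the right (B) — consistent with a whole-image 180° rotation. A solid red frame runs around the edge of the right (B) image, with the content slightly shrunk inside it.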